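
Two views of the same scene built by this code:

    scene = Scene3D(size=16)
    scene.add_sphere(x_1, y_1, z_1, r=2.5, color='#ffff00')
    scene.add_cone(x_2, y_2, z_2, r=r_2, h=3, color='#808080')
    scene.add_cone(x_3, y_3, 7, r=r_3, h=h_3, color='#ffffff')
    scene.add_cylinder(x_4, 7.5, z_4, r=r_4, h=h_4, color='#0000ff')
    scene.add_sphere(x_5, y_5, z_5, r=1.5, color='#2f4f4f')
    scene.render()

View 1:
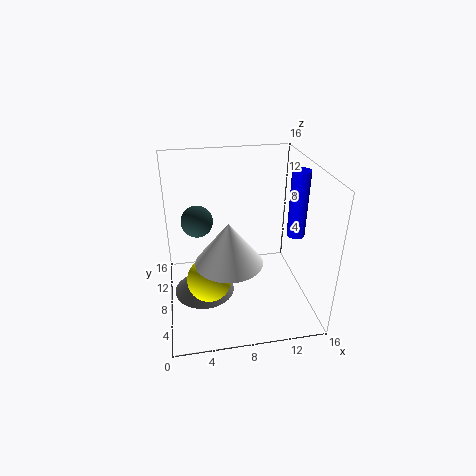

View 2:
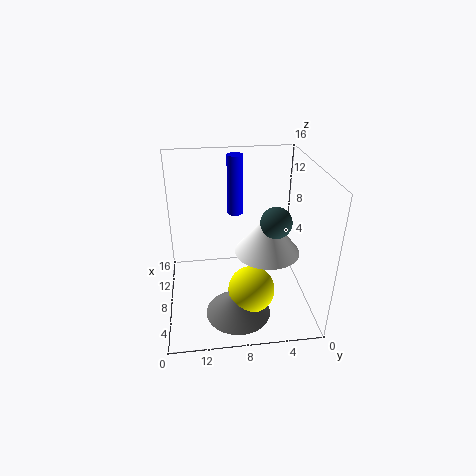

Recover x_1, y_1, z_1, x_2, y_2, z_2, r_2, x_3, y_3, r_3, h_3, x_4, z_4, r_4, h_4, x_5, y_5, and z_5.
x_1 = 4.5; y_1 = 7; z_1 = 3.5; x_2 = 4; y_2 = 8.5; z_2 = 1; r_2 = 3.5; x_3 = 6.5; y_3 = 5; r_3 = 3.5; h_3 = 4.5; x_4 = 14.5; z_4 = 8; r_4 = 1; h_4 = 7.5; x_5 = 3.5; y_5 = 5; z_5 = 12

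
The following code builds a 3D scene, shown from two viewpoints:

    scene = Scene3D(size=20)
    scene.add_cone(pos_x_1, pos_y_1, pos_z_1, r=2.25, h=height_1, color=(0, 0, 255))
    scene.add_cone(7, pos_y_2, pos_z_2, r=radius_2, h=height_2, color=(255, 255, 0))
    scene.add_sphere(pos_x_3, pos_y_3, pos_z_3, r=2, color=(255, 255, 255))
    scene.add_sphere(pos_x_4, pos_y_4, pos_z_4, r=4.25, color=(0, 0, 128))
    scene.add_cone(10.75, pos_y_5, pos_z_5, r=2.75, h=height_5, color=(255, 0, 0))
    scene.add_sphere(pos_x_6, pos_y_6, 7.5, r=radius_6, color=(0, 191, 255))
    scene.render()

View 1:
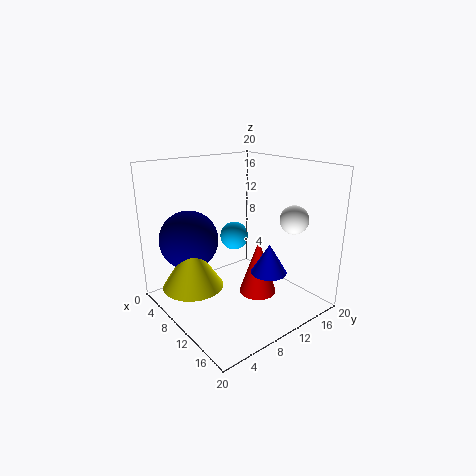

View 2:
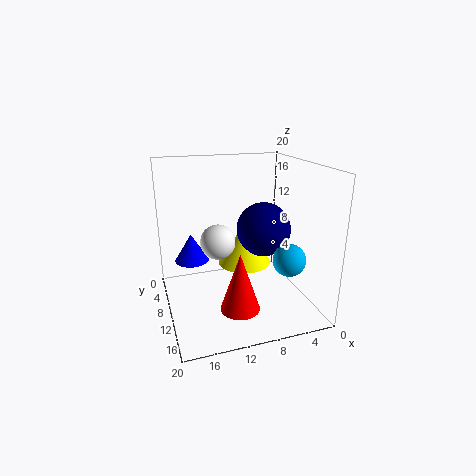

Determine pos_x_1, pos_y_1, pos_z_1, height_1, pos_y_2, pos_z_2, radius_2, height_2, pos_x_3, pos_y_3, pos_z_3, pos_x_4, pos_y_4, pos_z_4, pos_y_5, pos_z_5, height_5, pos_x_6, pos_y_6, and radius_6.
pos_x_1 = 16.5, pos_y_1 = 9.75, pos_z_1 = 7.5, height_1 = 3.75, pos_y_2 = 4.25, pos_z_2 = 3.25, radius_2 = 4.25, height_2 = 6.5, pos_x_3 = 14.5, pos_y_3 = 16.25, pos_z_3 = 12.5, pos_x_4 = 4.25, pos_y_4 = 5.5, pos_z_4 = 9, pos_y_5 = 13.25, pos_z_5 = 0.75, height_5 = 8.25, pos_x_6 = 4, pos_y_6 = 14, radius_6 = 2.25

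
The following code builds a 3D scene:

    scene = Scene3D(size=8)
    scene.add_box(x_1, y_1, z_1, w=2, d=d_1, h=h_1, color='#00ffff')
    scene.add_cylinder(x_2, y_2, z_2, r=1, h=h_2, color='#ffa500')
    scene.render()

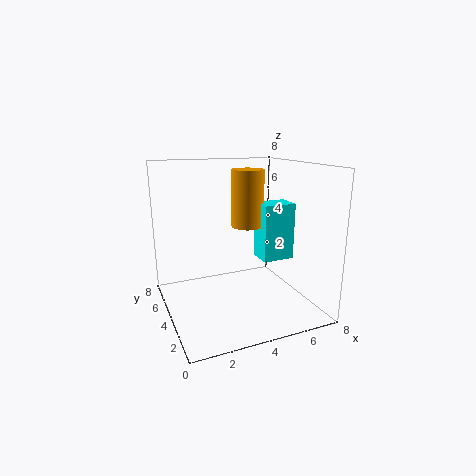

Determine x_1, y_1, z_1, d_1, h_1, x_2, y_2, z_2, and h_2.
x_1 = 6; y_1 = 4.5; z_1 = 2; d_1 = 1.5; h_1 = 3.5; x_2 = 5.5; y_2 = 6; z_2 = 4; h_2 = 3.5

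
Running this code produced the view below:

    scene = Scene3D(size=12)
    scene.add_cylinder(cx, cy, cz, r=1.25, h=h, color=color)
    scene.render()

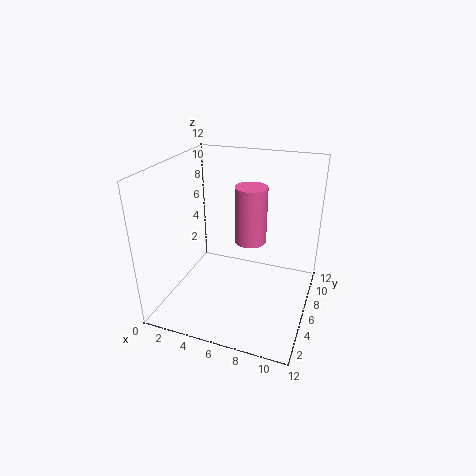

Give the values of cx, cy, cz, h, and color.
cx = 7.25; cy = 5.5; cz = 6.25; h = 4.5; color = 'hotpink'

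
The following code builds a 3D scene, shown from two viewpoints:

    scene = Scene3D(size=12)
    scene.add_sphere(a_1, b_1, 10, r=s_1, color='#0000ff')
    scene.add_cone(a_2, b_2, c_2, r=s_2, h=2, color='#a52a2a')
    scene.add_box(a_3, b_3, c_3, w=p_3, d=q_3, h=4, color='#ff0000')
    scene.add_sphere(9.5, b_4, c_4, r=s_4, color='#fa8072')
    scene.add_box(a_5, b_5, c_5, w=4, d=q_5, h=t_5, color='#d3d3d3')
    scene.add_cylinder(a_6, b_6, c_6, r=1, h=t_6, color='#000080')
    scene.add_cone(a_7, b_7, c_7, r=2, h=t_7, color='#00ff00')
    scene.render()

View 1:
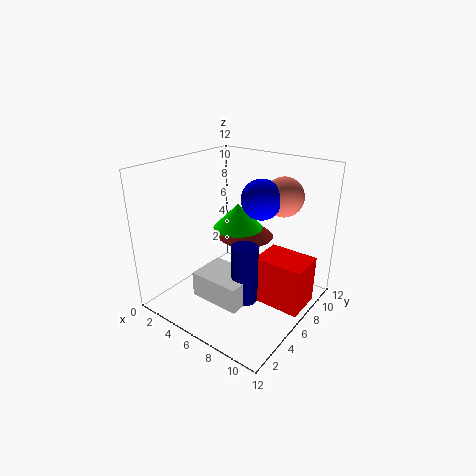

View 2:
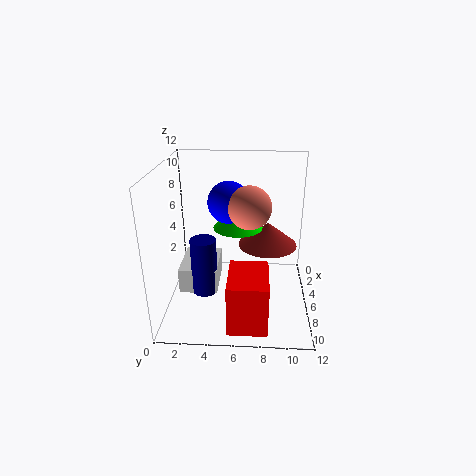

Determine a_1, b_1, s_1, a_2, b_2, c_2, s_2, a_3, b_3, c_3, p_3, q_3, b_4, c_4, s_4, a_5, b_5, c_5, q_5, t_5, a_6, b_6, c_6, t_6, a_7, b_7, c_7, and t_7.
a_1 = 8.5
b_1 = 5.5
s_1 = 1.5
a_2 = 5
b_2 = 8.5
c_2 = 5
s_2 = 2.5
a_3 = 8
b_3 = 5.5
c_3 = 1
p_3 = 4
q_3 = 3
b_4 = 7
c_4 = 10
s_4 = 1.5
a_5 = 5
b_5 = 1.5
c_5 = 2.5
q_5 = 3
t_5 = 2
a_6 = 8.5
b_6 = 3.5
c_6 = 2.5
t_6 = 4.5
a_7 = 6
b_7 = 6
c_7 = 7
t_7 = 2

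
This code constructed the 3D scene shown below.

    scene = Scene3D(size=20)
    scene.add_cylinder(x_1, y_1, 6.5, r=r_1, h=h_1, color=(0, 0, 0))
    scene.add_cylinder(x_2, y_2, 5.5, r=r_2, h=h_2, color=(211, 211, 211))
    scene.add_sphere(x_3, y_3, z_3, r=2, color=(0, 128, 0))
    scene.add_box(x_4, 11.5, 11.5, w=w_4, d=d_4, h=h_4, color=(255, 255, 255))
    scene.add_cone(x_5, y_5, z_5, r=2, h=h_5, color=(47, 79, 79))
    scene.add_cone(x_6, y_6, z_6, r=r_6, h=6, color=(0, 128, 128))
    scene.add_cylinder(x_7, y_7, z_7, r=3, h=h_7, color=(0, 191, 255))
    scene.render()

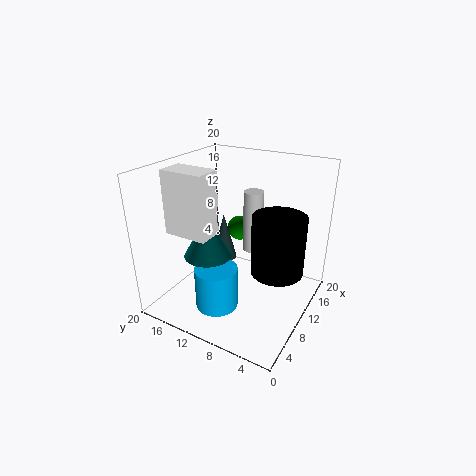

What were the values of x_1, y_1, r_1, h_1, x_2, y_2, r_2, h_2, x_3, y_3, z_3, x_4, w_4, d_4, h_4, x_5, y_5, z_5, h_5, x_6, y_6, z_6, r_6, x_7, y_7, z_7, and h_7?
x_1 = 10
y_1 = 4
r_1 = 3.5
h_1 = 8
x_2 = 15.5
y_2 = 10.5
r_2 = 1.5
h_2 = 9.5
x_3 = 17.5
y_3 = 14
z_3 = 7.5
x_4 = 4
w_4 = 3.5
d_4 = 6
h_4 = 8.5
x_5 = 15
y_5 = 15.5
z_5 = 3
h_5 = 7.5
x_6 = 9
y_6 = 14.5
z_6 = 6.5
r_6 = 3.5
x_7 = 6.5
y_7 = 11.5
z_7 = 0.5
h_7 = 6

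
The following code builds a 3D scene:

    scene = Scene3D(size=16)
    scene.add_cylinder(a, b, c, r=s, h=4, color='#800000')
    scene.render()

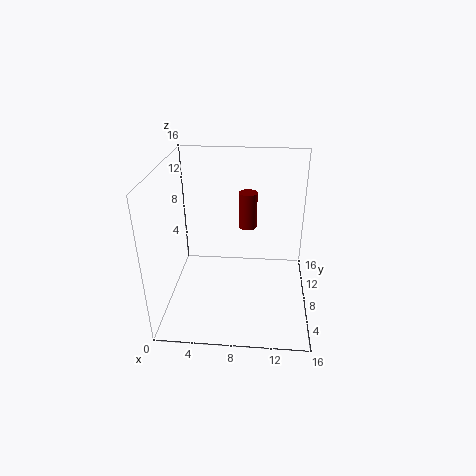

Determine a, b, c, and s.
a = 9
b = 9
c = 9
s = 1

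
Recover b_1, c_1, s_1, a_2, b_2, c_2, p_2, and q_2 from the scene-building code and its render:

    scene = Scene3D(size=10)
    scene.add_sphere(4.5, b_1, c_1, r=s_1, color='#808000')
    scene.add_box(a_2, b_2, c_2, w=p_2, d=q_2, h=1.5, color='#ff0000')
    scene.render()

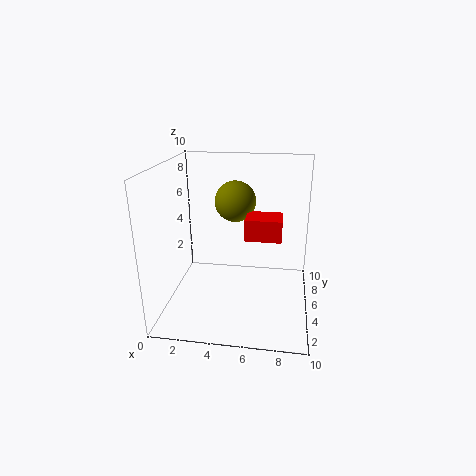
b_1 = 7
c_1 = 7
s_1 = 1.5
a_2 = 5.5
b_2 = 4.5
c_2 = 5
p_2 = 2.5
q_2 = 2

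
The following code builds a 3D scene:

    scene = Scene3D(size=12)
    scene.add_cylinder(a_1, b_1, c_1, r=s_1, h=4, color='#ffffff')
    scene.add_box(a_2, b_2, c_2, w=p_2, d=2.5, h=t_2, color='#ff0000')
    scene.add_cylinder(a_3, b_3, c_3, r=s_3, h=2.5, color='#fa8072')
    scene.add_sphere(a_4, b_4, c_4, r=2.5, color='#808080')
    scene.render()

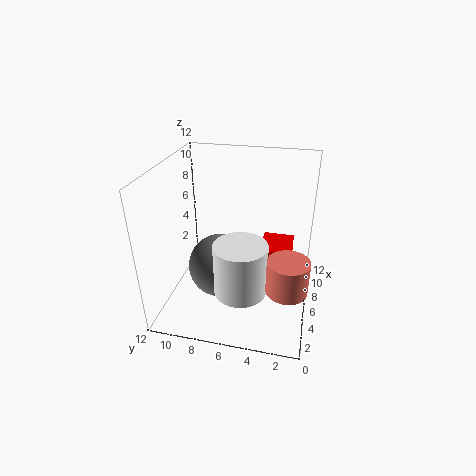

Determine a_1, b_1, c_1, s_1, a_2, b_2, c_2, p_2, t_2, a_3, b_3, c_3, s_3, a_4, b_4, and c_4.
a_1 = 2.5
b_1 = 5
c_1 = 3.5
s_1 = 2
a_2 = 4.5
b_2 = 1.5
c_2 = 4.5
p_2 = 3
t_2 = 1.5
a_3 = 2
b_3 = 1.5
c_3 = 4.5
s_3 = 1.5
a_4 = 4
b_4 = 7
c_4 = 4.5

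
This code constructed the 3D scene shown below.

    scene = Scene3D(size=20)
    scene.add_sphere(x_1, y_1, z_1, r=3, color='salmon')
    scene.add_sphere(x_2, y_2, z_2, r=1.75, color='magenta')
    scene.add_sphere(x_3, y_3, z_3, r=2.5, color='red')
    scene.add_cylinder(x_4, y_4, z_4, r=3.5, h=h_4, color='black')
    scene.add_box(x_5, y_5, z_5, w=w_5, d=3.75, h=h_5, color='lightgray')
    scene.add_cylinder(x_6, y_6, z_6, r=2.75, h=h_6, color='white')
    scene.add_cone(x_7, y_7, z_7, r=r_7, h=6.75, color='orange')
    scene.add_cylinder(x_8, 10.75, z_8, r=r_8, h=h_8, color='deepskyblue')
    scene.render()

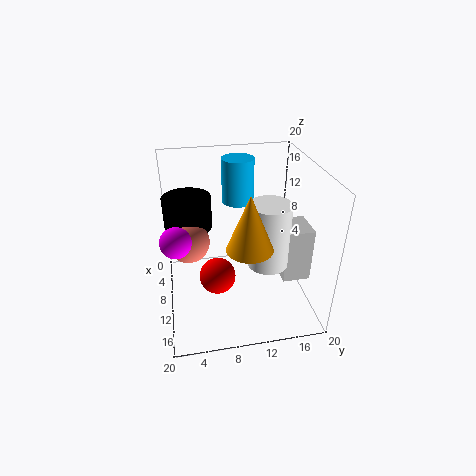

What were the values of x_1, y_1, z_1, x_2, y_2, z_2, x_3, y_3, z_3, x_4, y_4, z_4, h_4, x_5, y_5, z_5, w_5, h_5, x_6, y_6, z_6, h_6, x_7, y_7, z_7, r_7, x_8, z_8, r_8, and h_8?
x_1 = 7.75
y_1 = 3.25
z_1 = 8.75
x_2 = 16.75
y_2 = 1.75
z_2 = 14.5
x_3 = 11.75
y_3 = 6.75
z_3 = 5.25
x_4 = 5
y_4 = 3.5
z_4 = 9.75
h_4 = 4.75
x_5 = 10
y_5 = 15.5
z_5 = 5
w_5 = 4.5
h_5 = 7.5
x_6 = 13
y_6 = 13.5
z_6 = 7.5
h_6 = 8.75
x_7 = 17
y_7 = 10
z_7 = 12.75
r_7 = 2.75
x_8 = 6
z_8 = 13.75
r_8 = 2.25
h_8 = 6.25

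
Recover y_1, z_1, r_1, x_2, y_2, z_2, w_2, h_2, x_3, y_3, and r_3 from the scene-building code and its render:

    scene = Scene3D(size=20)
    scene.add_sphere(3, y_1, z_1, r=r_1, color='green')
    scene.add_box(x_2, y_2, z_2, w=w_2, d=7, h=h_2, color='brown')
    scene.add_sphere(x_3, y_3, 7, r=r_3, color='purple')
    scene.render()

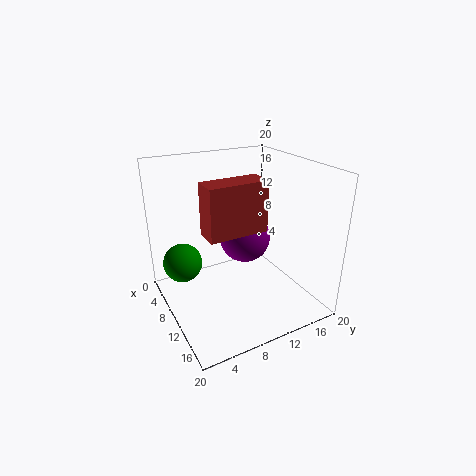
y_1 = 4, z_1 = 4, r_1 = 3, x_2 = 14, y_2 = 3, z_2 = 14, w_2 = 3, h_2 = 6, x_3 = 5, y_3 = 14, r_3 = 4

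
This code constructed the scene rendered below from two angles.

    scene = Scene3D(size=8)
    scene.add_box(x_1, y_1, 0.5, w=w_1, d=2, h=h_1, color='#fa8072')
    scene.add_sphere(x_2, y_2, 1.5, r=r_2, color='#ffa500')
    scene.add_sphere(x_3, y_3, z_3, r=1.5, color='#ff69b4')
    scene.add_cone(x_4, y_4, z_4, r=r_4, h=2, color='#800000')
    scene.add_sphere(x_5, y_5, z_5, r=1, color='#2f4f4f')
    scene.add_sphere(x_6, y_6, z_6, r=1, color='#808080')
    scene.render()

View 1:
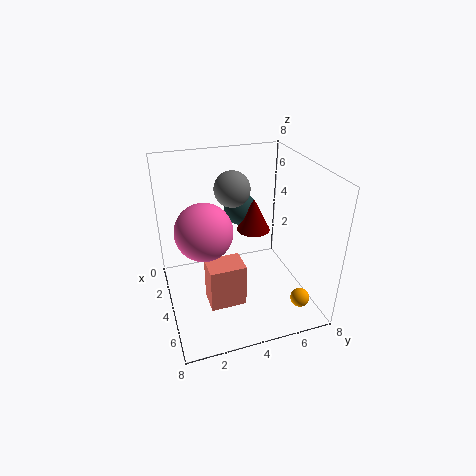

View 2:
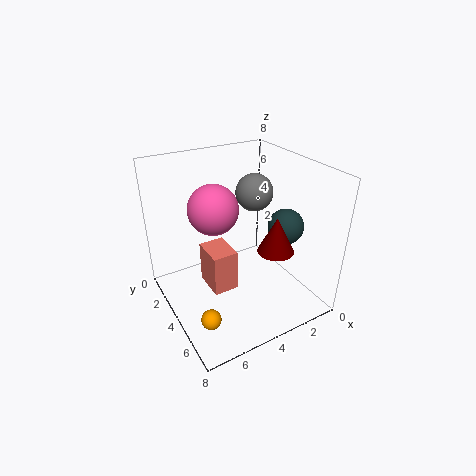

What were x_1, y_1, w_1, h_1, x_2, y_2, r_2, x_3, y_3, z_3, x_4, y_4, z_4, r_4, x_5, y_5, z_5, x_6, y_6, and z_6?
x_1 = 4; y_1 = 2; w_1 = 1.5; h_1 = 2.5; x_2 = 7; y_2 = 6.5; r_2 = 0.5; x_3 = 4.5; y_3 = 2; z_3 = 5; x_4 = 2.5; y_4 = 5.5; z_4 = 3.5; r_4 = 1; x_5 = 1.5; y_5 = 5; z_5 = 4.5; x_6 = 3; y_6 = 4; z_6 = 6.5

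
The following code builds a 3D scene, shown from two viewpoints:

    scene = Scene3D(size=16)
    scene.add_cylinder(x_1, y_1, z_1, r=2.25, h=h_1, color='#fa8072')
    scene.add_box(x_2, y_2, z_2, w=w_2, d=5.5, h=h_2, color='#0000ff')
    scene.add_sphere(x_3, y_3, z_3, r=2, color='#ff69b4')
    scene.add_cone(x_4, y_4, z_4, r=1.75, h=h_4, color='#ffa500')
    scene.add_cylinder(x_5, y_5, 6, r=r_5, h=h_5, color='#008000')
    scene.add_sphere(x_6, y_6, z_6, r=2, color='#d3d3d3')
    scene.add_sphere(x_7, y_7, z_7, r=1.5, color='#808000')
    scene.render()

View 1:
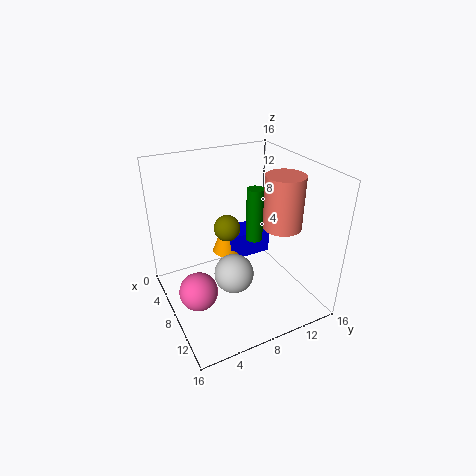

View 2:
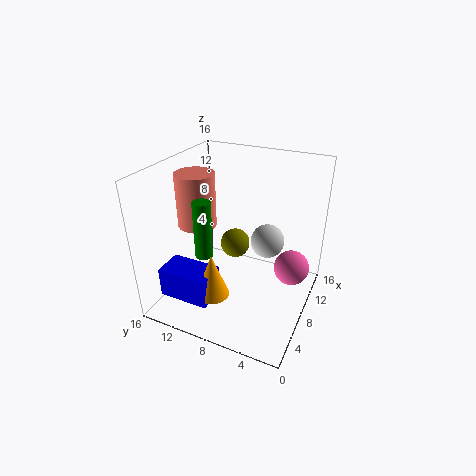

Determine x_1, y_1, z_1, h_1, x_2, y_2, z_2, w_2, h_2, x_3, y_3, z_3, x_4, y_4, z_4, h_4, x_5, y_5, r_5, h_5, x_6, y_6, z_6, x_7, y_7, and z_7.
x_1 = 8.5
y_1 = 13.5
z_1 = 8.25
h_1 = 6.25
x_2 = 1.5
y_2 = 8.75
z_2 = 2.75
w_2 = 3.25
h_2 = 3.25
x_3 = 10.25
y_3 = 2.25
z_3 = 4.25
x_4 = 3.25
y_4 = 8.75
z_4 = 3.5
h_4 = 4.75
x_5 = 6
y_5 = 11.25
r_5 = 1
h_5 = 6.5
x_6 = 11.5
y_6 = 5.75
z_6 = 6.25
x_7 = 6.25
y_7 = 7.5
z_7 = 8.5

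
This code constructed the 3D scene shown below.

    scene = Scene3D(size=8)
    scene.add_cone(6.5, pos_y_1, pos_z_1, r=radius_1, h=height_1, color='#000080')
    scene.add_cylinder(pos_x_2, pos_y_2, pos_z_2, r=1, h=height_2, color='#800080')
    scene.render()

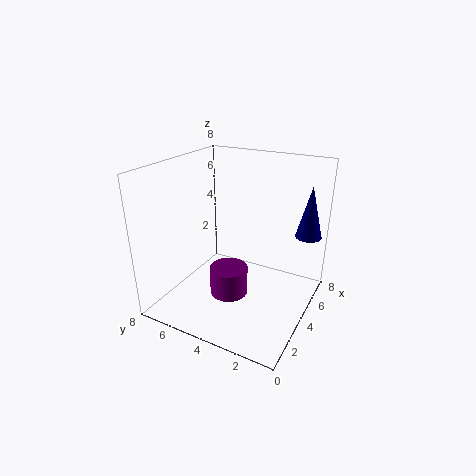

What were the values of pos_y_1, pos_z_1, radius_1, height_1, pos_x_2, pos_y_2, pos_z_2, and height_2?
pos_y_1 = 0.75; pos_z_1 = 3.75; radius_1 = 0.75; height_1 = 3; pos_x_2 = 2.5; pos_y_2 = 3.75; pos_z_2 = 1.5; height_2 = 1.5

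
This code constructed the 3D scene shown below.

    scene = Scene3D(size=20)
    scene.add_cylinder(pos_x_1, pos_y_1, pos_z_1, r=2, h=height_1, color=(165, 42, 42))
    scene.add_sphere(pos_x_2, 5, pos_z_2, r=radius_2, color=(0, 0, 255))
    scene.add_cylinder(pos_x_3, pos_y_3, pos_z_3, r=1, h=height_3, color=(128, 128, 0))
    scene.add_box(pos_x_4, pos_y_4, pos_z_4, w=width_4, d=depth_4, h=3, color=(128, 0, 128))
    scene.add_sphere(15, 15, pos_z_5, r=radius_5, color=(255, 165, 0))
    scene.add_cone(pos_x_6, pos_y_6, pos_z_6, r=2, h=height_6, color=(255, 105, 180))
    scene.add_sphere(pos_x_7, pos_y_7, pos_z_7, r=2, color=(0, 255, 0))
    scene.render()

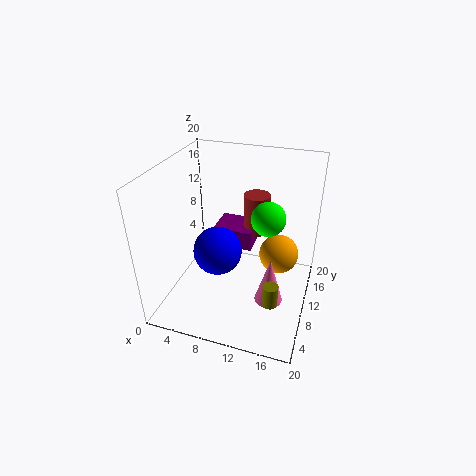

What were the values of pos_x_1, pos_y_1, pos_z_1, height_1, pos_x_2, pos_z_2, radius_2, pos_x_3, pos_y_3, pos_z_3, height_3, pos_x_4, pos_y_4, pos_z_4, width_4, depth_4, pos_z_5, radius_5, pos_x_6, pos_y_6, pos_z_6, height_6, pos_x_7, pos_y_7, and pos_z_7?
pos_x_1 = 11; pos_y_1 = 16; pos_z_1 = 8; height_1 = 6; pos_x_2 = 9; pos_z_2 = 11; radius_2 = 3; pos_x_3 = 16; pos_y_3 = 5; pos_z_3 = 4; height_3 = 3; pos_x_4 = 5; pos_y_4 = 13; pos_z_4 = 6; width_4 = 6; depth_4 = 5; pos_z_5 = 5; radius_5 = 3; pos_x_6 = 15; pos_y_6 = 9; pos_z_6 = 1; height_6 = 7; pos_x_7 = 15; pos_y_7 = 6; pos_z_7 = 16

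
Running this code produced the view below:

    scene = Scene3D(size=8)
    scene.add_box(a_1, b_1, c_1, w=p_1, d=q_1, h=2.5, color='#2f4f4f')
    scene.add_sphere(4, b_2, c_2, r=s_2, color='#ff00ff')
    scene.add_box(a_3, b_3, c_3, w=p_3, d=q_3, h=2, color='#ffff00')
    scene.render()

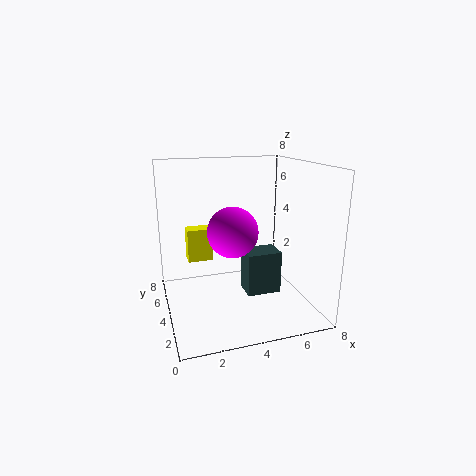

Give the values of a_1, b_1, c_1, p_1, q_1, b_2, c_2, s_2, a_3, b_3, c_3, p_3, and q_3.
a_1 = 4.5; b_1 = 3.5; c_1 = 0.5; p_1 = 2; q_1 = 1.5; b_2 = 5; c_2 = 4; s_2 = 1.5; a_3 = 1.5; b_3 = 6; c_3 = 2; p_3 = 1.5; q_3 = 1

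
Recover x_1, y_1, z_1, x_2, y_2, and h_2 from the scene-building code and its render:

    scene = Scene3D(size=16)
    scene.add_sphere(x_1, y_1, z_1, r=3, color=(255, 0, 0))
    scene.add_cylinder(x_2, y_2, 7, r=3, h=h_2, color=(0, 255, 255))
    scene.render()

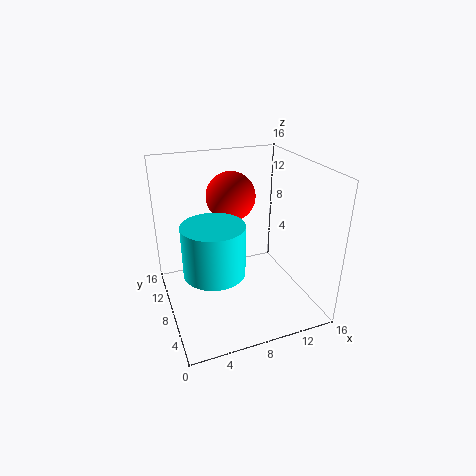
x_1 = 9; y_1 = 13; z_1 = 11; x_2 = 4; y_2 = 4; h_2 = 5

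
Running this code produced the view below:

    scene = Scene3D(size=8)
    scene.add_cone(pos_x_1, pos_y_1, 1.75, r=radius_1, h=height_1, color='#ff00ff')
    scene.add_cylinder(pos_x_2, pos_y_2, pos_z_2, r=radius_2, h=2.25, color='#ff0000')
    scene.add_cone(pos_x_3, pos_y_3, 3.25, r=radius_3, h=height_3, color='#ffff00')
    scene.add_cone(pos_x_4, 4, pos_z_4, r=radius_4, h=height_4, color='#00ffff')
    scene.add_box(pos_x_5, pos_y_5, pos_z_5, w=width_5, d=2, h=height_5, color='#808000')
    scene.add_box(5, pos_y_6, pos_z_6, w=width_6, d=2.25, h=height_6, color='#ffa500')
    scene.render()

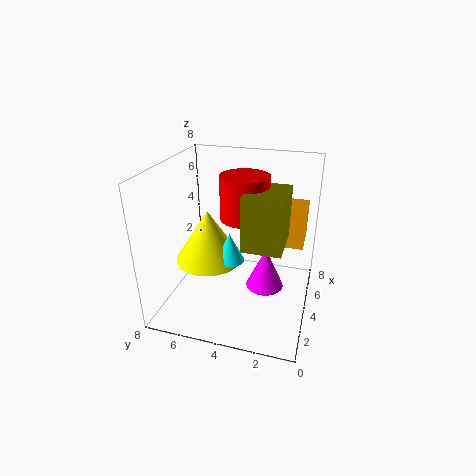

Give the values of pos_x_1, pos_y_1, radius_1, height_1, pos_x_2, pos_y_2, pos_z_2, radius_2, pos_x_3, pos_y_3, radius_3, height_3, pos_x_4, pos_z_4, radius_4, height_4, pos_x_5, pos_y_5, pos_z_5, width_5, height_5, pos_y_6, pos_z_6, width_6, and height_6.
pos_x_1 = 3.25
pos_y_1 = 2.25
radius_1 = 1
height_1 = 2.25
pos_x_2 = 3.5
pos_y_2 = 3.5
pos_z_2 = 5.5
radius_2 = 1.25
pos_x_3 = 2.75
pos_y_3 = 5.25
radius_3 = 1.75
height_3 = 2.75
pos_x_4 = 2.5
pos_z_4 = 3.5
radius_4 = 0.75
height_4 = 1.5
pos_x_5 = 1.75
pos_y_5 = 1.25
pos_z_5 = 4.5
width_5 = 2.5
height_5 = 2.75
pos_y_6 = 0.5
pos_z_6 = 3.25
width_6 = 2
height_6 = 2.25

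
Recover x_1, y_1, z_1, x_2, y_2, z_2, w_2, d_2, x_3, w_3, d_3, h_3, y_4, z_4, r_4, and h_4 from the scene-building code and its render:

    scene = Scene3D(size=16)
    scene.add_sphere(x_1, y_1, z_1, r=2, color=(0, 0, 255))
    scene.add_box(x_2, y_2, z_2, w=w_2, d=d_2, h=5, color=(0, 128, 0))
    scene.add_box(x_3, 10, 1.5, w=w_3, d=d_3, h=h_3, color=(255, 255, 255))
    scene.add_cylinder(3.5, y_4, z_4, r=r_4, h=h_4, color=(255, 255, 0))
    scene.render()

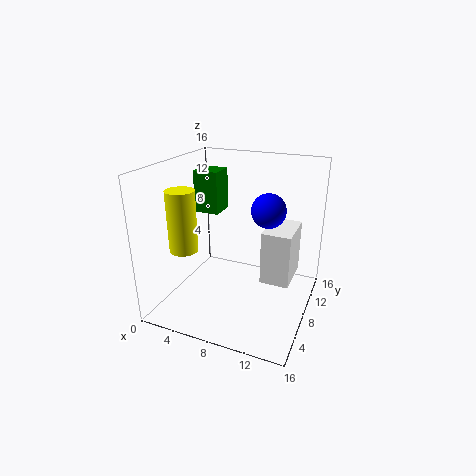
x_1 = 10.5, y_1 = 11, z_1 = 10.5, x_2 = 1.5, y_2 = 10, z_2 = 9.5, w_2 = 3, d_2 = 3, x_3 = 10, w_3 = 3.5, d_3 = 5.5, h_3 = 6.5, y_4 = 4, z_4 = 7.5, r_4 = 1.5, h_4 = 6.5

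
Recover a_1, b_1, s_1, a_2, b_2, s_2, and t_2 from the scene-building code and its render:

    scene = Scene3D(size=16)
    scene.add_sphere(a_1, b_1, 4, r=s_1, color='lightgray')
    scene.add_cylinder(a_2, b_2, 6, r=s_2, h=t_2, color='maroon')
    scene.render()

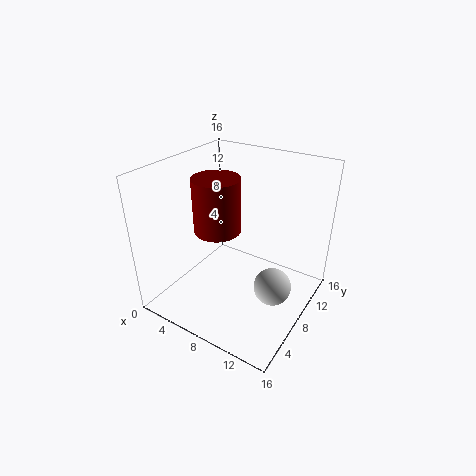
a_1 = 13
b_1 = 7
s_1 = 2
a_2 = 3
b_2 = 11
s_2 = 3
t_2 = 7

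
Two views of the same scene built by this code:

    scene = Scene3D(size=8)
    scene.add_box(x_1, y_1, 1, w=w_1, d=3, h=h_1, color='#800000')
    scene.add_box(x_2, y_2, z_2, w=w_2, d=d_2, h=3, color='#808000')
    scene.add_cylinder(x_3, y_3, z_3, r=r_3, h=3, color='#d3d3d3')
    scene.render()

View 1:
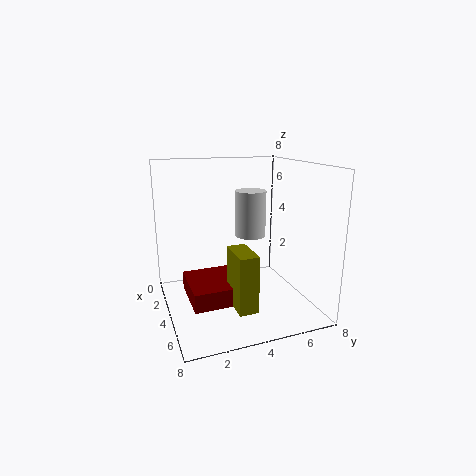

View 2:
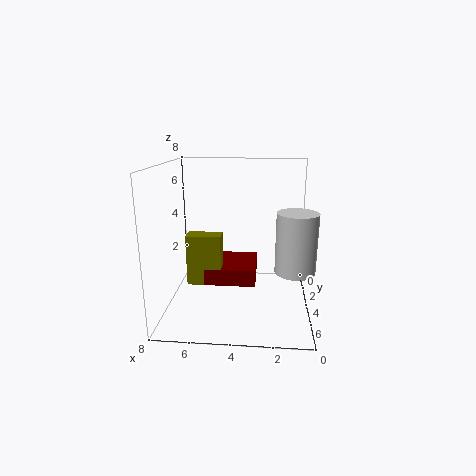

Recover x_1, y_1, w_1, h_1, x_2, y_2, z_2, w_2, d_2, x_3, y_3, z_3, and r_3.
x_1 = 3, y_1 = 1, w_1 = 3, h_1 = 1, x_2 = 5, y_2 = 3, z_2 = 1, w_2 = 2, d_2 = 1, x_3 = 1, y_3 = 6, z_3 = 3, r_3 = 1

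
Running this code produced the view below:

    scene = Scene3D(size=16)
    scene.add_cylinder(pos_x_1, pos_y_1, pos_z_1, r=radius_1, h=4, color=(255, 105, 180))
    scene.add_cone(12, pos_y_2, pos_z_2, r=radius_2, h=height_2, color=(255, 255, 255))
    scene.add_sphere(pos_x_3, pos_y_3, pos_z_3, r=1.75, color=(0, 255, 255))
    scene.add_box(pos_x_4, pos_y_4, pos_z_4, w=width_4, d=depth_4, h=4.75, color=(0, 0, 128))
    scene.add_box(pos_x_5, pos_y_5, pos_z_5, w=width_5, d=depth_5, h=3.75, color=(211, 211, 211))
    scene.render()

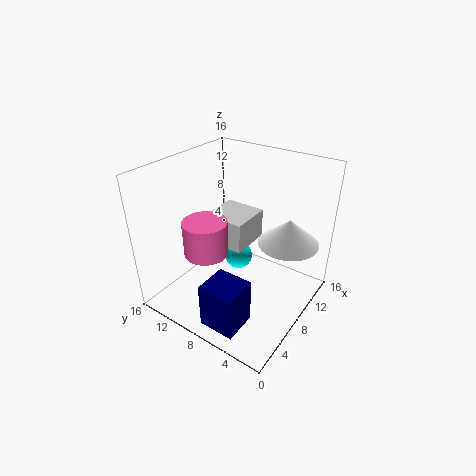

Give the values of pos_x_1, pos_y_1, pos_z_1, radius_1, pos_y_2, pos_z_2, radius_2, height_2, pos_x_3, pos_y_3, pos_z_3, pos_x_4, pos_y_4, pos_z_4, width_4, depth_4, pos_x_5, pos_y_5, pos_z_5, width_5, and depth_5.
pos_x_1 = 6; pos_y_1 = 11; pos_z_1 = 6; radius_1 = 2.5; pos_y_2 = 3.75; pos_z_2 = 6.75; radius_2 = 3.5; height_2 = 3; pos_x_3 = 11.75; pos_y_3 = 10.5; pos_z_3 = 2.5; pos_x_4 = 0.25; pos_y_4 = 3.5; pos_z_4 = 2; width_4 = 3.5; depth_4 = 3.75; pos_x_5 = 9.75; pos_y_5 = 9; pos_z_5 = 4.5; width_5 = 5.25; depth_5 = 5.25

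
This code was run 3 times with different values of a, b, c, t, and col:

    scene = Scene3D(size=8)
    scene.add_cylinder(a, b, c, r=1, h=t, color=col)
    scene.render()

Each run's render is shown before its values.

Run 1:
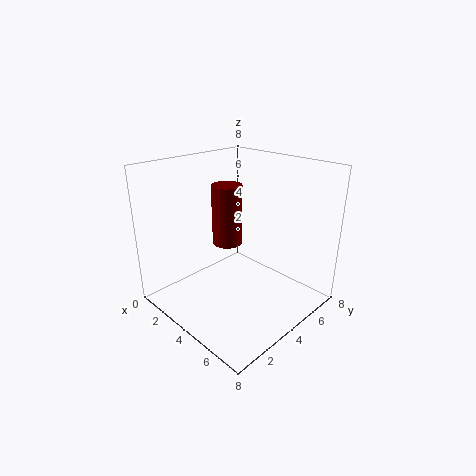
a = 1
b = 6
c = 2
t = 4
col = 'maroon'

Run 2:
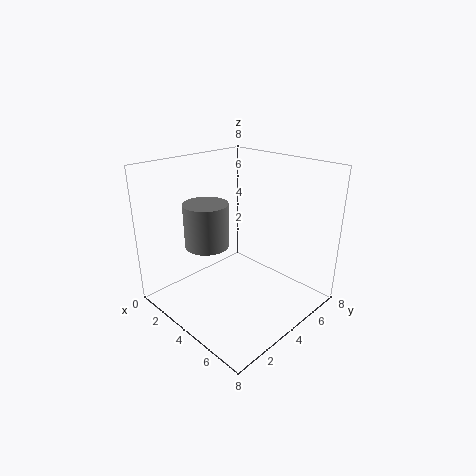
a = 5
b = 1
c = 5
t = 2
col = 'gray'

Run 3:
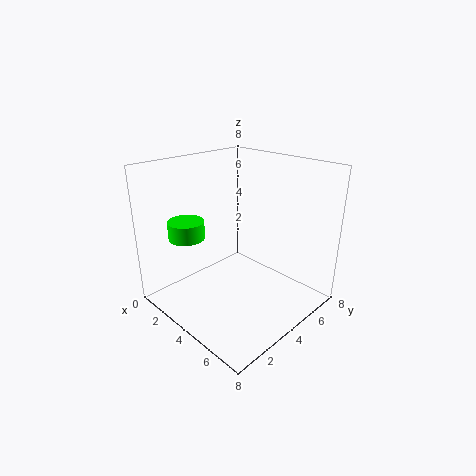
a = 2
b = 2
c = 4
t = 1
col = 'lime'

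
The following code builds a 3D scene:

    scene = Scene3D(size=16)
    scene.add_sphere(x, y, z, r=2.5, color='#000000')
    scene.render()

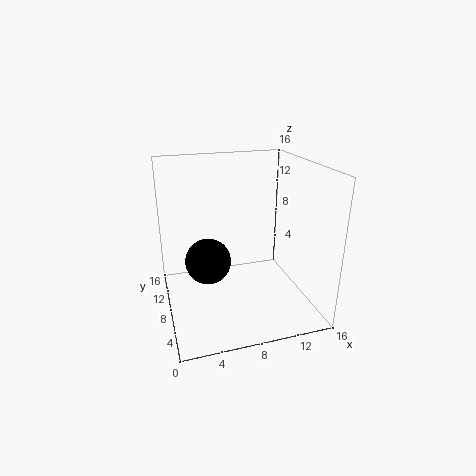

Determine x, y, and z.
x = 4.5
y = 7.75
z = 5.75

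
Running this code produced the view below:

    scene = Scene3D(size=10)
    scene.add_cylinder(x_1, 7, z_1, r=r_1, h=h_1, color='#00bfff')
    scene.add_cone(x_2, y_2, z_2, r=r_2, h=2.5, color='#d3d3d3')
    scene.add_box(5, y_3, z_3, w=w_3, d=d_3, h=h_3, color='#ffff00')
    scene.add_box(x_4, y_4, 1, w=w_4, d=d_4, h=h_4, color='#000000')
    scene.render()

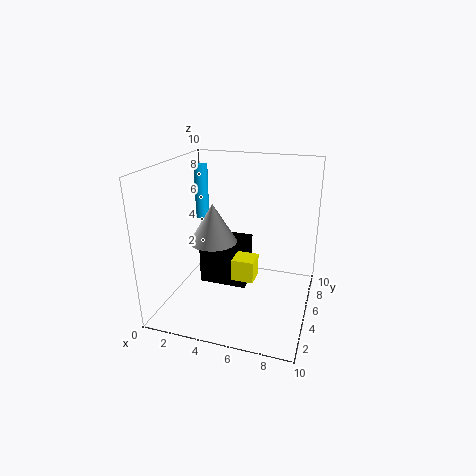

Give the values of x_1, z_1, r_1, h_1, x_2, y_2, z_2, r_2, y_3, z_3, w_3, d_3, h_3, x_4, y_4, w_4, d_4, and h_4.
x_1 = 1.5; z_1 = 5.5; r_1 = 0.5; h_1 = 4; x_2 = 4; y_2 = 3; z_2 = 5.5; r_2 = 1.5; y_3 = 3.5; z_3 = 2.5; w_3 = 1.5; d_3 = 1.5; h_3 = 1.5; x_4 = 2; y_4 = 5; w_4 = 3.5; d_4 = 2; h_4 = 3.5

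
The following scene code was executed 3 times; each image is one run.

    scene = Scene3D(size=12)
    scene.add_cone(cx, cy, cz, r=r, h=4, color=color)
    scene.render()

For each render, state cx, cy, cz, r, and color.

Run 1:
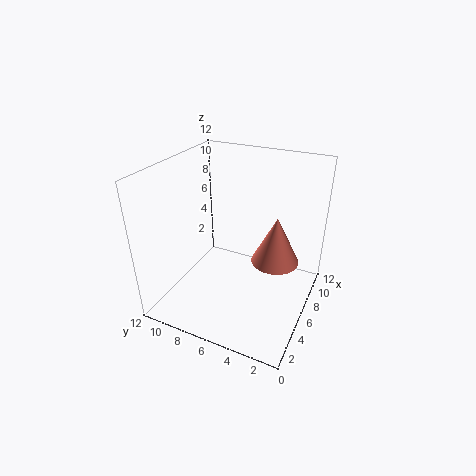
cx = 7; cy = 3; cz = 4; r = 2; color = 'salmon'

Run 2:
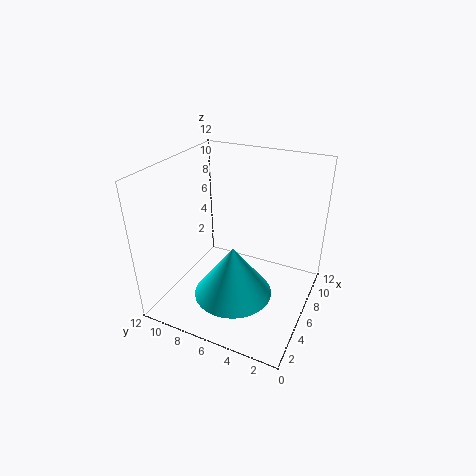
cx = 3; cy = 5; cz = 3; r = 3; color = 'cyan'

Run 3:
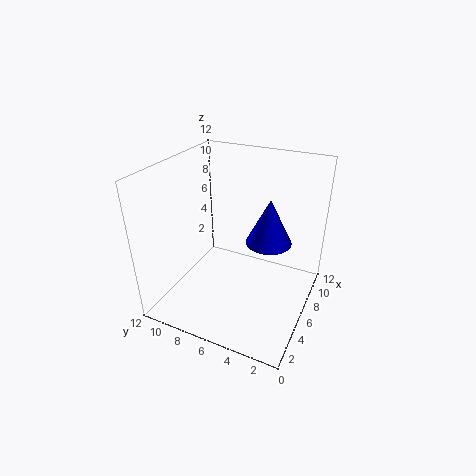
cx = 8; cy = 4; cz = 5; r = 2; color = 'blue'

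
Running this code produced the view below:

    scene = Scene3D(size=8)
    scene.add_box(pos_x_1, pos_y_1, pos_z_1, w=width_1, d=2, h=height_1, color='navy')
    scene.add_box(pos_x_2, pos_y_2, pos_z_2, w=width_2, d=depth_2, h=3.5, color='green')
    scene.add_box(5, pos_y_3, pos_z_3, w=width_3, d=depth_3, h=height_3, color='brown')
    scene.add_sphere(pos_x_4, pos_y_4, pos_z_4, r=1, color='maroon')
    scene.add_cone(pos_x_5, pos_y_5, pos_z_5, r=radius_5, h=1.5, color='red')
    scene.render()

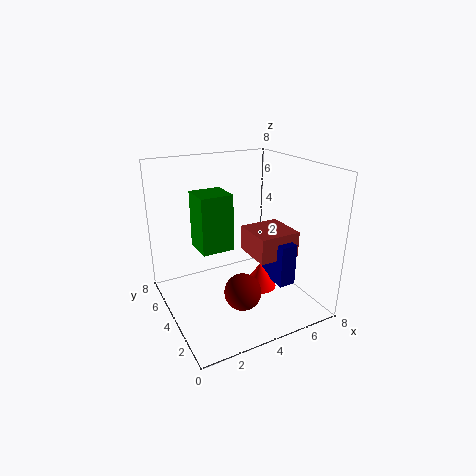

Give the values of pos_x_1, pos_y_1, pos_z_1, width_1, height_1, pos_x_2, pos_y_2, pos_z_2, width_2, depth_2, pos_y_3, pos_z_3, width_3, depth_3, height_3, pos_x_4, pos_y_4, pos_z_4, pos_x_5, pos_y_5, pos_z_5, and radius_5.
pos_x_1 = 6, pos_y_1 = 2.5, pos_z_1 = 1, width_1 = 1, height_1 = 2.5, pos_x_2 = 2.5, pos_y_2 = 5.5, pos_z_2 = 2.5, width_2 = 2, depth_2 = 2, pos_y_3 = 3, pos_z_3 = 2.5, width_3 = 2.5, depth_3 = 2.5, height_3 = 1.5, pos_x_4 = 3.5, pos_y_4 = 2.5, pos_z_4 = 1.5, pos_x_5 = 5.5, pos_y_5 = 4, pos_z_5 = 0.5, radius_5 = 1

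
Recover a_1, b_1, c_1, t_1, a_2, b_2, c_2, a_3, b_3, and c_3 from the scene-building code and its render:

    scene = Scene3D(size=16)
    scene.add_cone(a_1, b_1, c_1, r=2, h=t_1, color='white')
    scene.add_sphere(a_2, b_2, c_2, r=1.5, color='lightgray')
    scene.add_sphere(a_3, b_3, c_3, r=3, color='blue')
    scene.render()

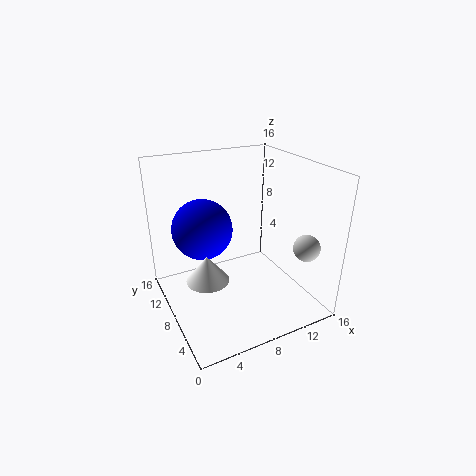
a_1 = 2.5, b_1 = 3.5, c_1 = 7, t_1 = 2.5, a_2 = 14.5, b_2 = 4, c_2 = 7, a_3 = 3.5, b_3 = 7, c_3 = 10.5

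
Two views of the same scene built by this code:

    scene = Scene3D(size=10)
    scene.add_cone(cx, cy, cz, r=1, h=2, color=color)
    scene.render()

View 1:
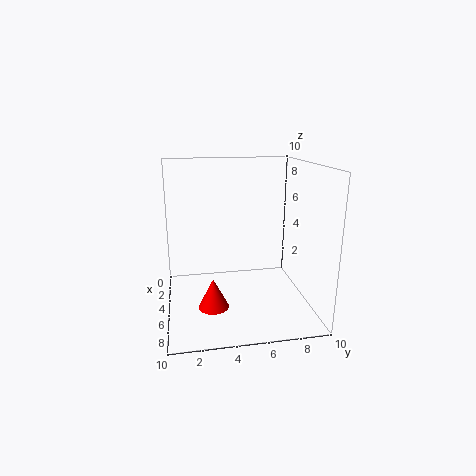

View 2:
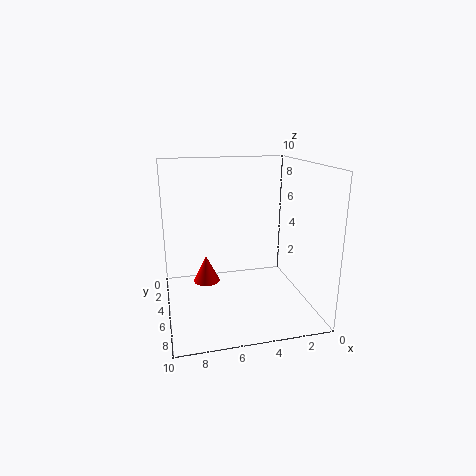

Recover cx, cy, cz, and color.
cx = 7, cy = 3, cz = 1, color = 'red'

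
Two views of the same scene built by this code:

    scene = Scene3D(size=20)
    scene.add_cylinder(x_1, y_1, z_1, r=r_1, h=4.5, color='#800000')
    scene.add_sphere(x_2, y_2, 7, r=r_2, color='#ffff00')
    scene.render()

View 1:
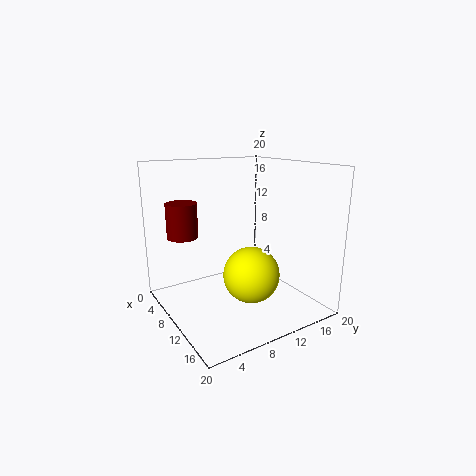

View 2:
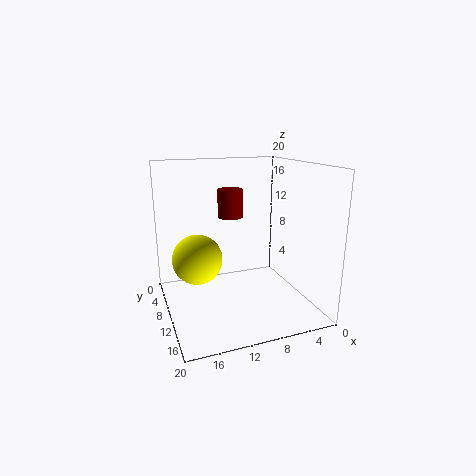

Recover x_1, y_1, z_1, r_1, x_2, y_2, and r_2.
x_1 = 8.5
y_1 = 2.5
z_1 = 11
r_1 = 2
x_2 = 15.5
y_2 = 8.5
r_2 = 3.5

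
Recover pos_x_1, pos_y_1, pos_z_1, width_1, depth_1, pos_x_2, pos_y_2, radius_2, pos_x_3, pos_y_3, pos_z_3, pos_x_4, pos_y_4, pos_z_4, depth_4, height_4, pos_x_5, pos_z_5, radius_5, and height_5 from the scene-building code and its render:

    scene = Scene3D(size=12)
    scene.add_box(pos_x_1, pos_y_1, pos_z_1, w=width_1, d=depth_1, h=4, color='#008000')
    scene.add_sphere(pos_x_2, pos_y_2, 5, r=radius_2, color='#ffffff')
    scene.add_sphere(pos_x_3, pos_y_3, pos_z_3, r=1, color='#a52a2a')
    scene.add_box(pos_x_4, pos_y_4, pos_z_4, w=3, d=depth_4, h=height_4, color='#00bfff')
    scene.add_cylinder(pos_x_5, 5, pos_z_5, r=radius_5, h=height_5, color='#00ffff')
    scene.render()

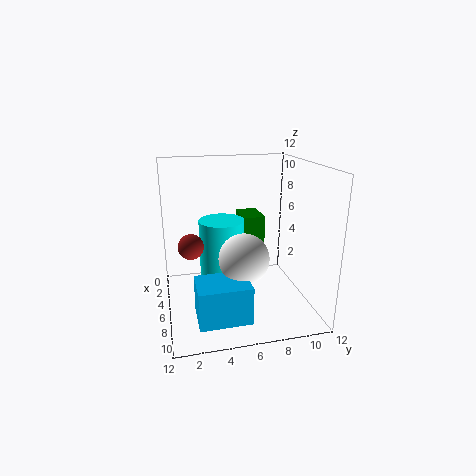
pos_x_1 = 1; pos_y_1 = 7; pos_z_1 = 3; width_1 = 3; depth_1 = 2; pos_x_2 = 8; pos_y_2 = 6; radius_2 = 2; pos_x_3 = 7; pos_y_3 = 2; pos_z_3 = 6; pos_x_4 = 8; pos_y_4 = 2; pos_z_4 = 1; depth_4 = 4; height_4 = 3; pos_x_5 = 4; pos_z_5 = 2; radius_5 = 2; height_5 = 5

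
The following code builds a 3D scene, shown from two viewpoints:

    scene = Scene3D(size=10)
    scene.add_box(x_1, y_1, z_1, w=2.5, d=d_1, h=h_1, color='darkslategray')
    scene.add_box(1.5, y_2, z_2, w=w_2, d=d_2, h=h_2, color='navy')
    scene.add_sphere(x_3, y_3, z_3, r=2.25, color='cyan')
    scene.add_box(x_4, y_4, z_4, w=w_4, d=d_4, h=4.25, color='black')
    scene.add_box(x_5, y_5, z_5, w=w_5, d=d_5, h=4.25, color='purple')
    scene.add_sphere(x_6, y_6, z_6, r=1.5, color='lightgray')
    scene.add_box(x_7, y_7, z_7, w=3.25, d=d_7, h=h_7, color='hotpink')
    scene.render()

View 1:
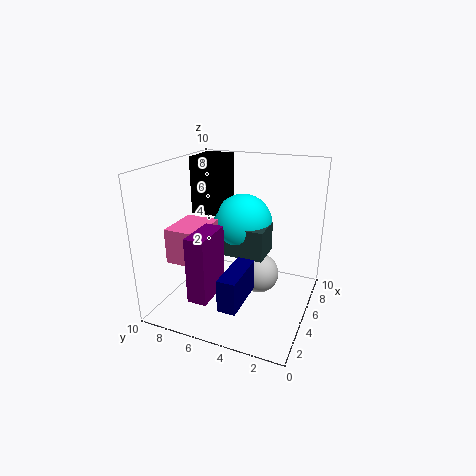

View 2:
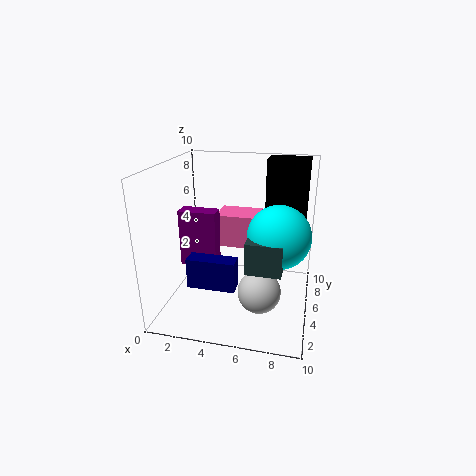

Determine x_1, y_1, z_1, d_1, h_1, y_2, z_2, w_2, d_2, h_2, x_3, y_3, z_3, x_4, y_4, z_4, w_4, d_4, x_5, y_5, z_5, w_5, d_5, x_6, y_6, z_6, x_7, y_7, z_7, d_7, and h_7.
x_1 = 5.75; y_1 = 3.5; z_1 = 3; d_1 = 3; h_1 = 2.25; y_2 = 3.75; z_2 = 1.25; w_2 = 3.5; d_2 = 1.25; h_2 = 2.25; x_3 = 7.75; y_3 = 5.75; z_3 = 5; x_4 = 6.5; y_4 = 7.25; z_4 = 5.75; w_4 = 3; d_4 = 2.25; x_5 = 0.5; y_5 = 5.25; z_5 = 2.25; w_5 = 2.75; d_5 = 1.25; x_6 = 6.75; y_6 = 4; z_6 = 1.5; x_7 = 2.75; y_7 = 7; z_7 = 3.25; d_7 = 2.5; h_7 = 2.5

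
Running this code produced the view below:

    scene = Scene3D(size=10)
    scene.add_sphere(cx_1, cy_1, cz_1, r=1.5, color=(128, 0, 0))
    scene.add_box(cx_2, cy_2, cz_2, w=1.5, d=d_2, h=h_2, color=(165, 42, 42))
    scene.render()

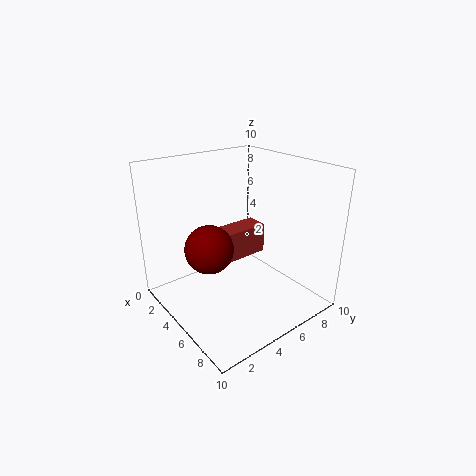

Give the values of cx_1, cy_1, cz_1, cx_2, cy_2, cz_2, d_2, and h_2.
cx_1 = 6; cy_1 = 2; cz_1 = 5.5; cx_2 = 4.5; cy_2 = 3; cz_2 = 4; d_2 = 3.5; h_2 = 2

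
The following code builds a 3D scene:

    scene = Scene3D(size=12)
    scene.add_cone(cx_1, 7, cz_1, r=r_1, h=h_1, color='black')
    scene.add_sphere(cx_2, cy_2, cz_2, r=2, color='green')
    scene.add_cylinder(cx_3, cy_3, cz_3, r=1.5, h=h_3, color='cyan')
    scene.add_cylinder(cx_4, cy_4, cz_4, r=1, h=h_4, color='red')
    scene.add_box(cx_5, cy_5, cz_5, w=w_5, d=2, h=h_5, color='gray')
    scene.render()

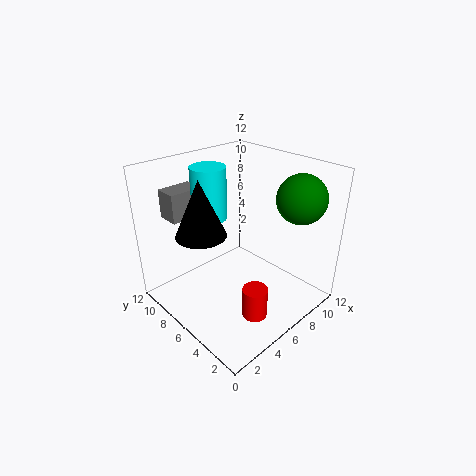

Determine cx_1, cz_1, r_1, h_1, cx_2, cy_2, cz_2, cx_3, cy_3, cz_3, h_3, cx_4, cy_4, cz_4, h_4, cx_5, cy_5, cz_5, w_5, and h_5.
cx_1 = 3, cz_1 = 7, r_1 = 2, h_1 = 4.5, cx_2 = 9.5, cy_2 = 2.5, cz_2 = 9.5, cx_3 = 5.5, cy_3 = 9, cz_3 = 7, h_3 = 4.5, cx_4 = 4.5, cy_4 = 2.5, cz_4 = 1, h_4 = 2.5, cx_5 = 2.5, cy_5 = 10, cz_5 = 7, w_5 = 3, h_5 = 2.5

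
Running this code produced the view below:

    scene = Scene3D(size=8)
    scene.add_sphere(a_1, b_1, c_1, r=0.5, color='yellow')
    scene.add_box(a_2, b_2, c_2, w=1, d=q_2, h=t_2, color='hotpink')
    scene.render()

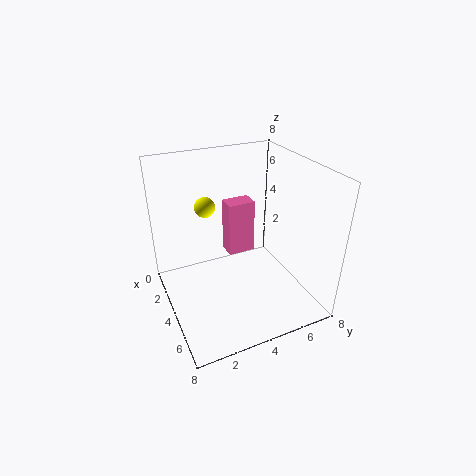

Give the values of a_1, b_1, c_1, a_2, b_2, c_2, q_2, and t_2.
a_1 = 4.5; b_1 = 2; c_1 = 6.5; a_2 = 3; b_2 = 3.5; c_2 = 3; q_2 = 1.5; t_2 = 3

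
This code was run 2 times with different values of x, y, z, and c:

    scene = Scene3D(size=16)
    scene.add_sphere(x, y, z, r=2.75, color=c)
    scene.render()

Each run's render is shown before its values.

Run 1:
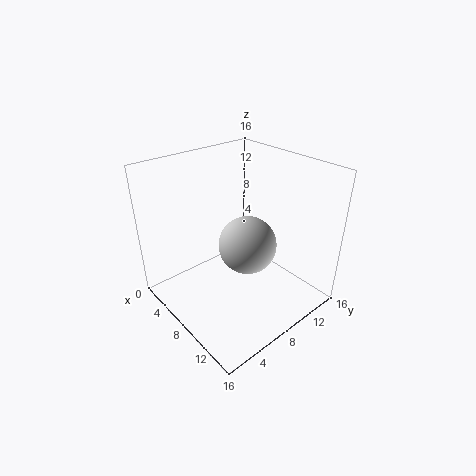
x = 12
y = 5.75
z = 10
c = 'lightgray'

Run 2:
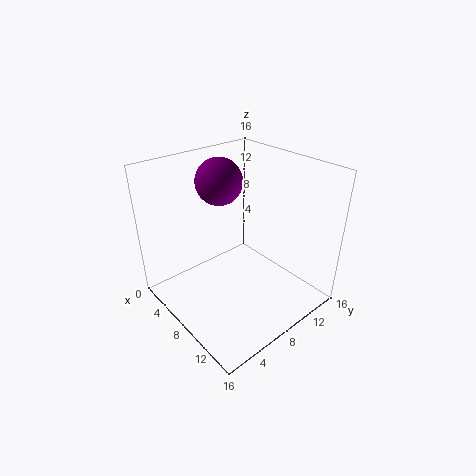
x = 3.5
y = 9
z = 13
c = 'purple'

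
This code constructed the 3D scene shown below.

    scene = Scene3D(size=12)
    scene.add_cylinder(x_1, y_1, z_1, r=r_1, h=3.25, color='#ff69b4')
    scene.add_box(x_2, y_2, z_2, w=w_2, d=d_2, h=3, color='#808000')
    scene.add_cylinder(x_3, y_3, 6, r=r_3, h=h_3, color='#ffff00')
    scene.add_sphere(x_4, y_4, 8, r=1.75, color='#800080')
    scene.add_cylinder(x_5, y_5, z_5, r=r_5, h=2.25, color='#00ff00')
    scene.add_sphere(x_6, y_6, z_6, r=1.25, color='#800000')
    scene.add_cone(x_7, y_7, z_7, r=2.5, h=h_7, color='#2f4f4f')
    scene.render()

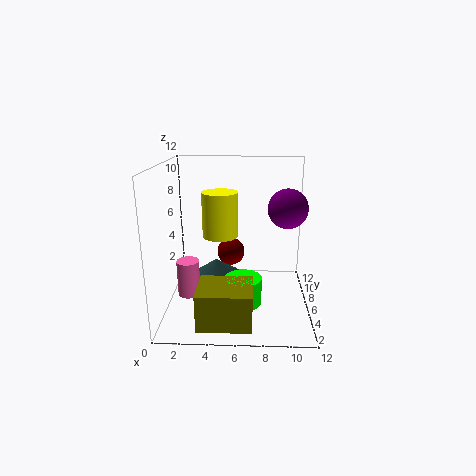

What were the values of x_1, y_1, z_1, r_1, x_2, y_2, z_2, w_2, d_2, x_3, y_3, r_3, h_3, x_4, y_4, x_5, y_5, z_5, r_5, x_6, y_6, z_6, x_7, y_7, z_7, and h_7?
x_1 = 1.5, y_1 = 6.75, z_1 = 0.25, r_1 = 1, x_2 = 3, y_2 = 1, z_2 = 0.25, w_2 = 4.25, d_2 = 3.5, x_3 = 4.5, y_3 = 6.5, r_3 = 1.5, h_3 = 3.75, x_4 = 10.25, y_4 = 8, x_5 = 6.5, y_5 = 4.25, z_5 = 1, r_5 = 1.5, x_6 = 5.25, y_6 = 8.5, z_6 = 3.75, x_7 = 3.75, y_7 = 9.5, z_7 = 0.75, h_7 = 1.75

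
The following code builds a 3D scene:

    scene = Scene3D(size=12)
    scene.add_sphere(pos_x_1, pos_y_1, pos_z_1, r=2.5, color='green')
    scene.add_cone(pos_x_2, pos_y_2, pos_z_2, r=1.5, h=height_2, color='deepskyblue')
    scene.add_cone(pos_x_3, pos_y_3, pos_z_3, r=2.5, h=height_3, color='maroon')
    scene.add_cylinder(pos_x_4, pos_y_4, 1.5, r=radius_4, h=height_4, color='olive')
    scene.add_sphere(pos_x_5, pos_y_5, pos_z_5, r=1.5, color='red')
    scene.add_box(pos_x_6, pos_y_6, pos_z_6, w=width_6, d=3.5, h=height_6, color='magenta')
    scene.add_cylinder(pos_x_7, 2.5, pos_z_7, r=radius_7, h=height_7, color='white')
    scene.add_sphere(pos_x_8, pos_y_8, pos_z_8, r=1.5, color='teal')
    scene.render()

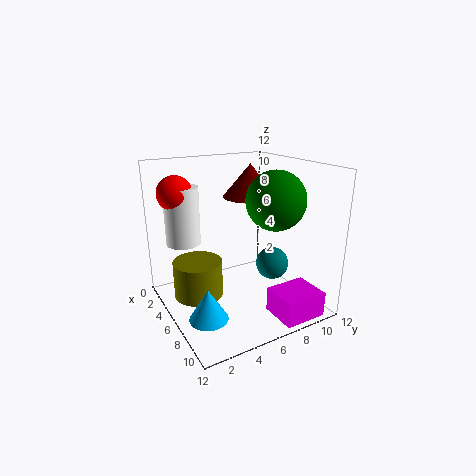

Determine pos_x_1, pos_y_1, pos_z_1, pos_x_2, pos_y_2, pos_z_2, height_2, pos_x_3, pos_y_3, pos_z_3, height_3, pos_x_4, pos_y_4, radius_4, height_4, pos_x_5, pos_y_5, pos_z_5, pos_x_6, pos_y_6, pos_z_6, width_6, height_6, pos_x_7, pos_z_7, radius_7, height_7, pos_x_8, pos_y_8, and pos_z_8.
pos_x_1 = 7, pos_y_1 = 9, pos_z_1 = 9, pos_x_2 = 8.5, pos_y_2 = 2, pos_z_2 = 1, height_2 = 2.5, pos_x_3 = 3, pos_y_3 = 9, pos_z_3 = 8.5, height_3 = 3, pos_x_4 = 5.5, pos_y_4 = 2.5, radius_4 = 2, height_4 = 3, pos_x_5 = 2.5, pos_y_5 = 2, pos_z_5 = 9.5, pos_x_6 = 9, pos_y_6 = 7, pos_z_6 = 0.5, width_6 = 3, height_6 = 2, pos_x_7 = 2.5, pos_z_7 = 5, radius_7 = 1.5, height_7 = 5, pos_x_8 = 5.5, pos_y_8 = 10, pos_z_8 = 2.5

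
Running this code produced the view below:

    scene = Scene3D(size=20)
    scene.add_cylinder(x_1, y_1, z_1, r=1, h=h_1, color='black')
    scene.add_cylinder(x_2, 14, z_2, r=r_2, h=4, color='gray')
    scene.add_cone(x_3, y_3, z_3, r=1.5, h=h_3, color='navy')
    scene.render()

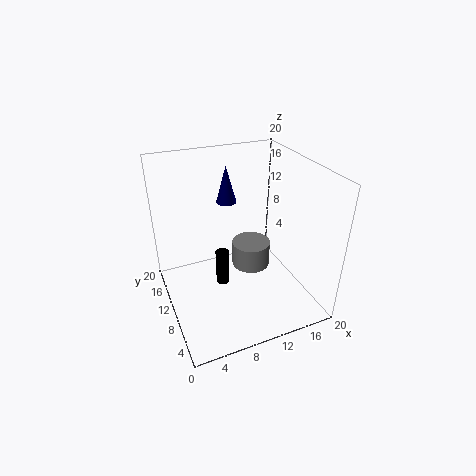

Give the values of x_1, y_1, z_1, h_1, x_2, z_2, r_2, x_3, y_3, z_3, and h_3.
x_1 = 8.5, y_1 = 12.5, z_1 = 1, h_1 = 5.5, x_2 = 14, z_2 = 2, r_2 = 3, x_3 = 10.5, y_3 = 15.5, z_3 = 13, h_3 = 5.5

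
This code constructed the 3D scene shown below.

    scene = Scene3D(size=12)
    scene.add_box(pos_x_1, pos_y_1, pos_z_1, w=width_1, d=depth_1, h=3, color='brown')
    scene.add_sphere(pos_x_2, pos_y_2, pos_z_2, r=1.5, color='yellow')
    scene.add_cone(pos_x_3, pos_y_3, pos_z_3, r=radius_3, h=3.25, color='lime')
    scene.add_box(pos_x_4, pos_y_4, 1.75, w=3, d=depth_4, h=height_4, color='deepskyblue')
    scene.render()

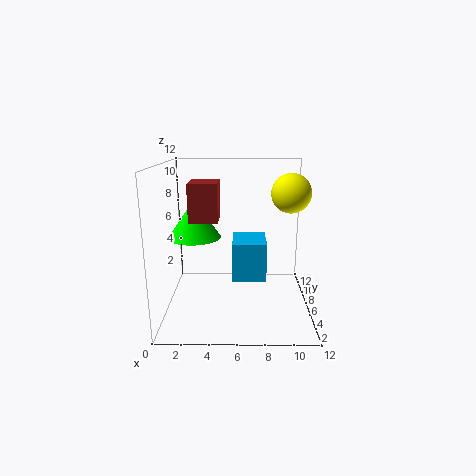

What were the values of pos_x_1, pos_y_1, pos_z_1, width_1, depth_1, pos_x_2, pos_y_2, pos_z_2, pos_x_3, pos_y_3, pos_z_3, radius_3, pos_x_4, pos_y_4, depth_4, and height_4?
pos_x_1 = 2.25
pos_y_1 = 4
pos_z_1 = 7.75
width_1 = 2.25
depth_1 = 2.75
pos_x_2 = 10
pos_y_2 = 4.5
pos_z_2 = 10
pos_x_3 = 2.25
pos_y_3 = 7
pos_z_3 = 5.75
radius_3 = 2.25
pos_x_4 = 5.5
pos_y_4 = 6.5
depth_4 = 3.75
height_4 = 3.5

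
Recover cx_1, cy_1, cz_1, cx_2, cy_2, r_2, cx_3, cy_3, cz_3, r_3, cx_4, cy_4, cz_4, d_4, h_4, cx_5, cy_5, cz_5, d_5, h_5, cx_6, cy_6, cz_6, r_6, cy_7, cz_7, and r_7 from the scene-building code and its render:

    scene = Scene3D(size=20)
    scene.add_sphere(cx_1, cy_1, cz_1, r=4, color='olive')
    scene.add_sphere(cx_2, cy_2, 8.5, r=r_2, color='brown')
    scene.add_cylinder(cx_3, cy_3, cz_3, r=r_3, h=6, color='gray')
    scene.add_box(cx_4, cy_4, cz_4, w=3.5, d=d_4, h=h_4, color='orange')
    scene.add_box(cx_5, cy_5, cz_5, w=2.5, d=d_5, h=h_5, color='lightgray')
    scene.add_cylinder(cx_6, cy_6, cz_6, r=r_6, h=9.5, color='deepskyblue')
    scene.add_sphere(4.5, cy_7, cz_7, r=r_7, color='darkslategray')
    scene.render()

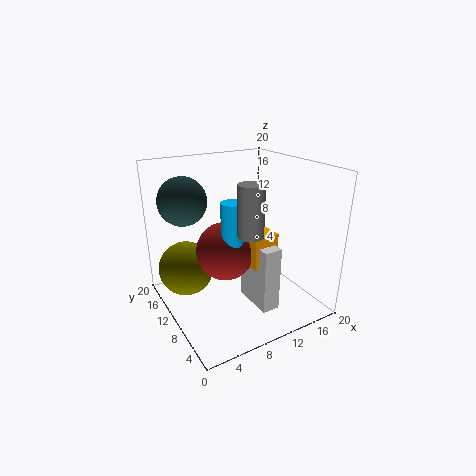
cx_1 = 4, cy_1 = 15, cz_1 = 4.5, cx_2 = 8, cy_2 = 10, r_2 = 4, cx_3 = 7.5, cy_3 = 3, cz_3 = 13.5, r_3 = 1.5, cx_4 = 10, cy_4 = 5.5, cz_4 = 7, d_4 = 4, h_4 = 4.5, cx_5 = 10.5, cy_5 = 4, cz_5 = 1, d_5 = 6, h_5 = 9, cx_6 = 8, cy_6 = 8, cz_6 = 6.5, r_6 = 1.5, cy_7 = 16, cz_7 = 14.5, r_7 = 3.5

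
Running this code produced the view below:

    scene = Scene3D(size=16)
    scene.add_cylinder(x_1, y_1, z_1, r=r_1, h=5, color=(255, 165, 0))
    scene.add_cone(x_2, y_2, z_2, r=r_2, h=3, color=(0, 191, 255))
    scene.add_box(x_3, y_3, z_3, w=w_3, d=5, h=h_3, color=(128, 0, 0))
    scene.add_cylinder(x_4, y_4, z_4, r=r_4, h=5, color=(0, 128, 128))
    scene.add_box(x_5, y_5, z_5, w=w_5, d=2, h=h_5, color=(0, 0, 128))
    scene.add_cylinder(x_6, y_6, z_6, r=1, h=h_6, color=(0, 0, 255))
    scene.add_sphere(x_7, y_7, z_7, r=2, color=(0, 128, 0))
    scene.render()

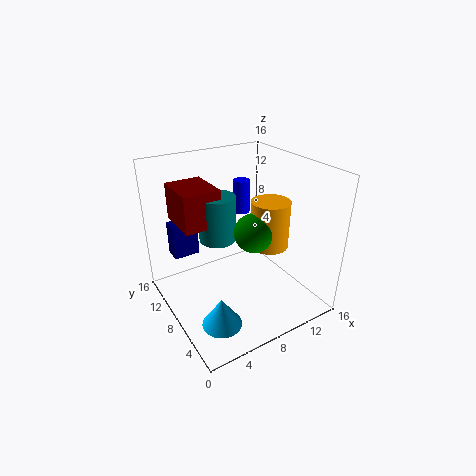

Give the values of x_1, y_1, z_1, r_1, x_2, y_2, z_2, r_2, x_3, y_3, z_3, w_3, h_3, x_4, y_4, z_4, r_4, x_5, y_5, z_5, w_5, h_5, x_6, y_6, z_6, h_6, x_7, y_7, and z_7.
x_1 = 10; y_1 = 5; z_1 = 8; r_1 = 2; x_2 = 3; y_2 = 3; z_2 = 2; r_2 = 2; x_3 = 2; y_3 = 8; z_3 = 10; w_3 = 4; h_3 = 4; x_4 = 6; y_4 = 9; z_4 = 8; r_4 = 2; x_5 = 2; y_5 = 12; z_5 = 5; w_5 = 3; h_5 = 4; x_6 = 11; y_6 = 12; z_6 = 9; h_6 = 4; x_7 = 8; y_7 = 5; z_7 = 10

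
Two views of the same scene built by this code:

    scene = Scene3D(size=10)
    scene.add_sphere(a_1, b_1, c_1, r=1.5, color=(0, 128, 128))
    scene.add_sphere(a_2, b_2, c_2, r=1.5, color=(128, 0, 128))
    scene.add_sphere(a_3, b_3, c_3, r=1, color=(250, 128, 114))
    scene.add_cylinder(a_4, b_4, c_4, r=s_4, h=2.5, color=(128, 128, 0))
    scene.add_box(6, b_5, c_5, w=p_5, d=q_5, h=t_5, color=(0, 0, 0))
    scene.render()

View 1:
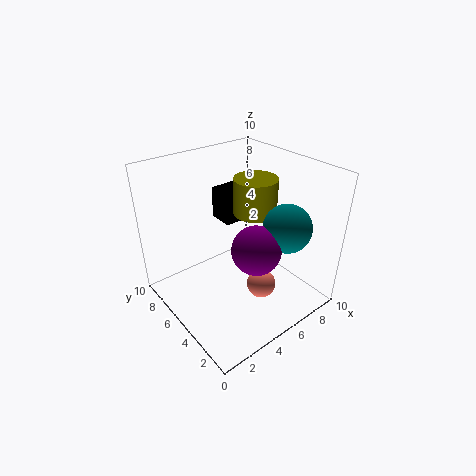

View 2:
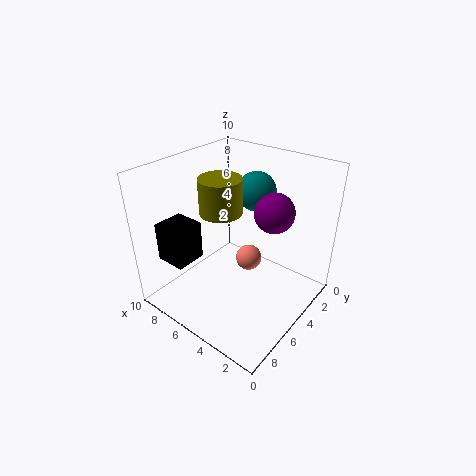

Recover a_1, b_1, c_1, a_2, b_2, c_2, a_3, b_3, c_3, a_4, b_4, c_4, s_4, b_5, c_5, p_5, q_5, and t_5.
a_1 = 6, b_1 = 1.5, c_1 = 7, a_2 = 4, b_2 = 2, c_2 = 6, a_3 = 5.5, b_3 = 3, c_3 = 2, a_4 = 6.5, b_4 = 5, c_4 = 6.5, s_4 = 1.5, b_5 = 7.5, c_5 = 4.5, p_5 = 2, q_5 = 2, t_5 = 2.5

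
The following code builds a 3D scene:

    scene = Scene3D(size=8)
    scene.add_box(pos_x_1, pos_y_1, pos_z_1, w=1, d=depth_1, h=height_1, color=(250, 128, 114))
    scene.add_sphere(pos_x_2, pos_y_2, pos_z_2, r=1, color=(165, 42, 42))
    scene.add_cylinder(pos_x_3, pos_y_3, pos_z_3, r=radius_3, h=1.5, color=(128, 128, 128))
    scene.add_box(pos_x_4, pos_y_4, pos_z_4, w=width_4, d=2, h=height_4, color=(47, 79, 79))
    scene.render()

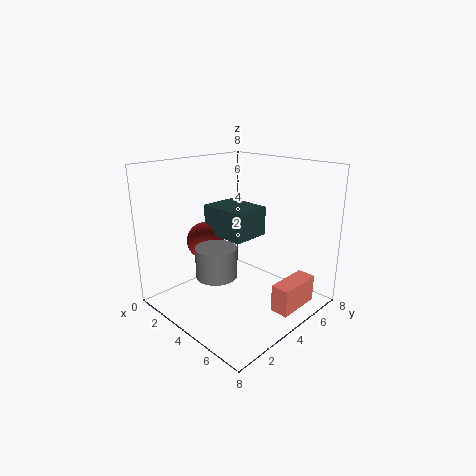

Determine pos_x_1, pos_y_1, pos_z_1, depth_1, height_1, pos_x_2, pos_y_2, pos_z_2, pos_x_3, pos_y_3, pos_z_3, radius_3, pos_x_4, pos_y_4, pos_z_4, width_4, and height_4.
pos_x_1 = 6.5
pos_y_1 = 4
pos_z_1 = 0.5
depth_1 = 2.5
height_1 = 1.5
pos_x_2 = 3
pos_y_2 = 2.5
pos_z_2 = 4
pos_x_3 = 5
pos_y_3 = 1.5
pos_z_3 = 3
radius_3 = 1
pos_x_4 = 3
pos_y_4 = 2.5
pos_z_4 = 4.5
width_4 = 2.5
height_4 = 1.5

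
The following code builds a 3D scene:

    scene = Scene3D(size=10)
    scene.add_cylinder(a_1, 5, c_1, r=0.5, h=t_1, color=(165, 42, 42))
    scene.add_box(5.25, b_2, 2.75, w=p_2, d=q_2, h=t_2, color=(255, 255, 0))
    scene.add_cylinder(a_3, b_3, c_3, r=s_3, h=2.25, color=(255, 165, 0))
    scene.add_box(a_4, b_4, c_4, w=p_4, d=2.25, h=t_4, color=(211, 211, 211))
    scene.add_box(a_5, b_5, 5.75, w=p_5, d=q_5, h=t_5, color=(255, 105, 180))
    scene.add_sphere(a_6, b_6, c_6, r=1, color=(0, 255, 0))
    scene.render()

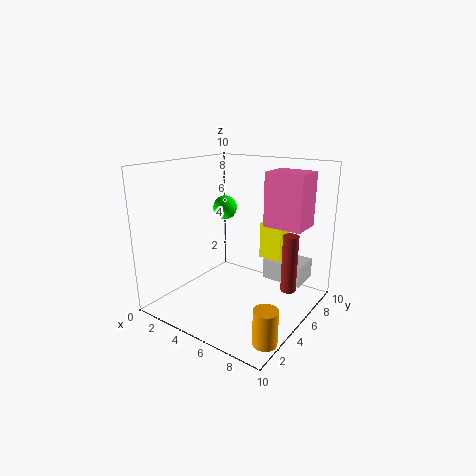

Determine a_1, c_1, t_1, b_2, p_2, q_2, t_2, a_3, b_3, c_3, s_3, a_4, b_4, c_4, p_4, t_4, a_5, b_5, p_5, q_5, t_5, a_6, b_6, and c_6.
a_1 = 9; c_1 = 2.25; t_1 = 3.75; b_2 = 7.5; p_2 = 1.75; q_2 = 1.5; t_2 = 2.75; a_3 = 9.25; b_3 = 1.75; c_3 = 0.25; s_3 = 0.75; a_4 = 5.75; b_4 = 7.25; c_4 = 1.25; p_4 = 3; t_4 = 1.5; a_5 = 6.25; b_5 = 6.25; p_5 = 2.75; q_5 = 2.25; t_5 = 3.75; a_6 = 1; b_6 = 8.75; c_6 = 5.75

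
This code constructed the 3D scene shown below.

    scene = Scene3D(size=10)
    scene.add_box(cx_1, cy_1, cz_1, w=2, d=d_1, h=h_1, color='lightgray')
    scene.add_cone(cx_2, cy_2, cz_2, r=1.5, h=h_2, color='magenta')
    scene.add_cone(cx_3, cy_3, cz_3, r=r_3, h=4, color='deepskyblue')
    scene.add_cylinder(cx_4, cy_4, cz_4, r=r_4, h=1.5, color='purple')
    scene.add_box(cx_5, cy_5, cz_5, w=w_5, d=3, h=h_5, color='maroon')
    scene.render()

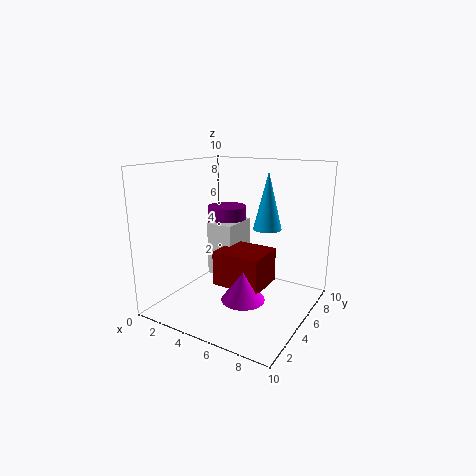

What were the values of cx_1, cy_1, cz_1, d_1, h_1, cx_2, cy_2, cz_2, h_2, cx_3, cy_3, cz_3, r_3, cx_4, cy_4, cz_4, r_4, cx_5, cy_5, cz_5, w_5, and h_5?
cx_1 = 2; cy_1 = 5.5; cz_1 = 1.5; d_1 = 3; h_1 = 4; cx_2 = 6; cy_2 = 4; cz_2 = 1; h_2 = 2; cx_3 = 6.5; cy_3 = 6.5; cz_3 = 5.5; r_3 = 1; cx_4 = 2.5; cy_4 = 7.5; cz_4 = 5; r_4 = 1.5; cx_5 = 3.5; cy_5 = 4; cz_5 = 1.5; w_5 = 3.5; h_5 = 2.5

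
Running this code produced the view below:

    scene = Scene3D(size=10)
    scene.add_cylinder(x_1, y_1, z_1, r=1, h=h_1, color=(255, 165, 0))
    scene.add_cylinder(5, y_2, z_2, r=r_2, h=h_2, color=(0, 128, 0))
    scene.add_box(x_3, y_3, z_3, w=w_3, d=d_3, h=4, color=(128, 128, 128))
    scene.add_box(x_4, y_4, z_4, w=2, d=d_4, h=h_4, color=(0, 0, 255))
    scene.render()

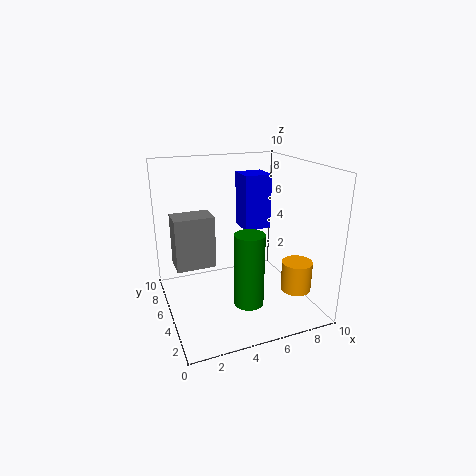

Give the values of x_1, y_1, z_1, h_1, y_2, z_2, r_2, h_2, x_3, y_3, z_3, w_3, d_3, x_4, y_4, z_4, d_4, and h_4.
x_1 = 8
y_1 = 2
z_1 = 2
h_1 = 2
y_2 = 3
z_2 = 1
r_2 = 1
h_2 = 5
x_3 = 1
y_3 = 7
z_3 = 2
w_3 = 3
d_3 = 2
x_4 = 6
y_4 = 6
z_4 = 5
d_4 = 2
h_4 = 4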